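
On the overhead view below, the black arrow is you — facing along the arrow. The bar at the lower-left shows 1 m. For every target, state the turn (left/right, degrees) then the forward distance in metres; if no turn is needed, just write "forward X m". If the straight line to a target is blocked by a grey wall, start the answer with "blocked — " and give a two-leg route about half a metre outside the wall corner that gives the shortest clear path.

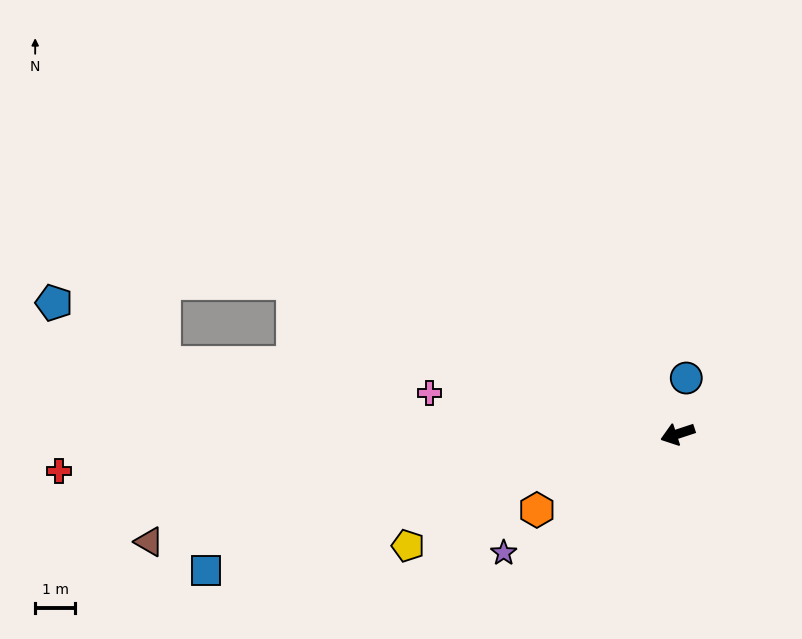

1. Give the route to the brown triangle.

turn right 7°, forward 13.5 m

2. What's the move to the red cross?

turn right 15°, forward 15.5 m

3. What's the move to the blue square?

turn right 2°, forward 12.3 m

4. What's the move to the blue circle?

turn right 117°, forward 1.4 m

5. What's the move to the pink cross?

turn right 28°, forward 6.3 m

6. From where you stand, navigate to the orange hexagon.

turn left 10°, forward 4.0 m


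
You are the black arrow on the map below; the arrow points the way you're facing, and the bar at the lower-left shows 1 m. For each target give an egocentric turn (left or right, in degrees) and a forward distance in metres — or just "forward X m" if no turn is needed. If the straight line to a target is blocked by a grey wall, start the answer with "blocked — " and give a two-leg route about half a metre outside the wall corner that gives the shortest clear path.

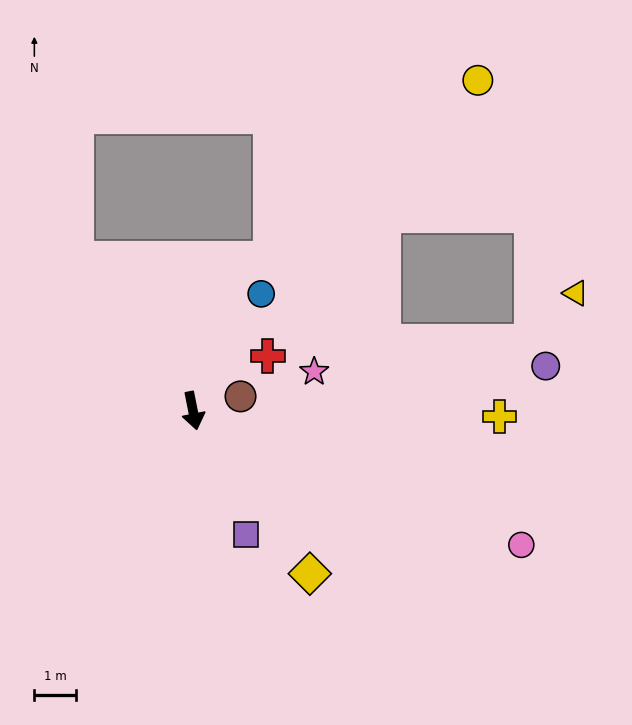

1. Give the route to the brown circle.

turn left 96°, forward 1.2 m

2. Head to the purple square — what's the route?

turn left 12°, forward 3.2 m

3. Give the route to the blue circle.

turn left 139°, forward 3.3 m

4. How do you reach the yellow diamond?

turn left 24°, forward 4.8 m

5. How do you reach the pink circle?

turn left 57°, forward 8.5 m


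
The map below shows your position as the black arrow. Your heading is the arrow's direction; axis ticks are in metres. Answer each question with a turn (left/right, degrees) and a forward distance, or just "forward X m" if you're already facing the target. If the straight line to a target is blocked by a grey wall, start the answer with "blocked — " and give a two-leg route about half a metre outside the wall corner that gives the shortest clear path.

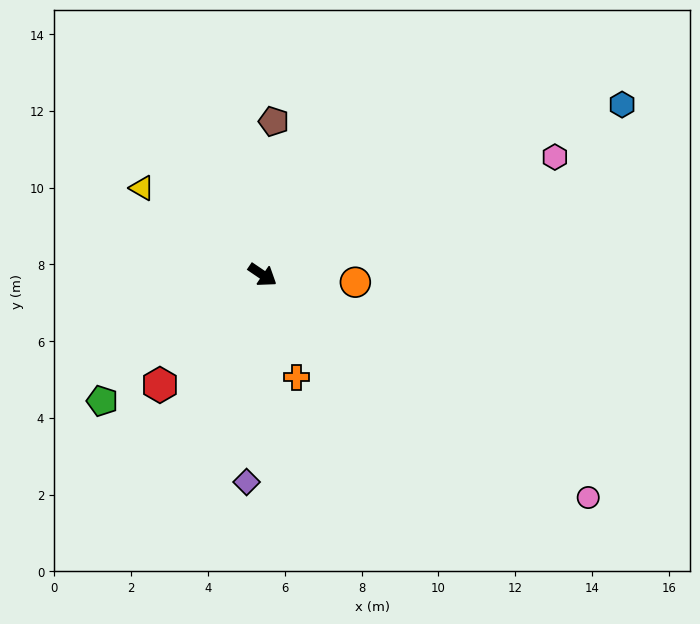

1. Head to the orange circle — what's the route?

turn left 30°, forward 2.4 m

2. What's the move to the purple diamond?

turn right 60°, forward 5.4 m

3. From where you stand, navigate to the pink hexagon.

turn left 56°, forward 8.2 m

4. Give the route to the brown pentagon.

turn left 120°, forward 4.0 m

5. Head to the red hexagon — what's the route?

turn right 99°, forward 3.9 m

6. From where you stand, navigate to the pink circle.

forward 10.3 m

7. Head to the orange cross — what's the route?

turn right 38°, forward 2.8 m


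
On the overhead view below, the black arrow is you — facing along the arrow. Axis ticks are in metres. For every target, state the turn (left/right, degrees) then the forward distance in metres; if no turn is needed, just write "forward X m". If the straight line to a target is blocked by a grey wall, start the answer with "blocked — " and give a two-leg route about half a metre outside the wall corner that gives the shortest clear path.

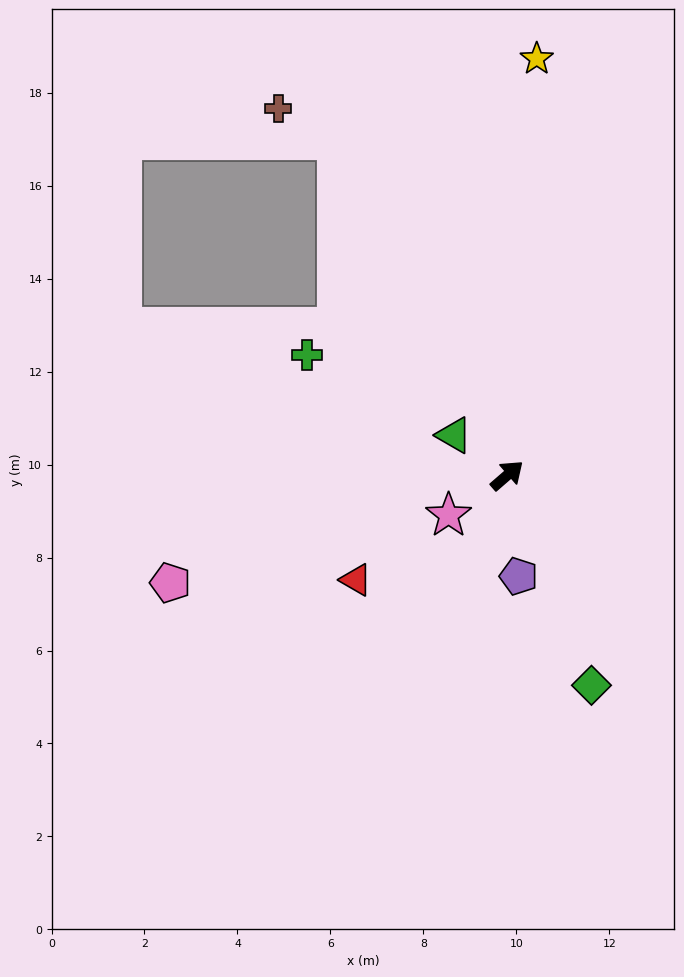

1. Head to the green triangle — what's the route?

turn left 102°, forward 1.4 m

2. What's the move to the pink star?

turn left 173°, forward 1.5 m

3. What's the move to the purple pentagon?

turn right 124°, forward 2.2 m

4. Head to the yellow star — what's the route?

turn left 45°, forward 9.0 m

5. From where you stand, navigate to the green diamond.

turn right 109°, forward 4.9 m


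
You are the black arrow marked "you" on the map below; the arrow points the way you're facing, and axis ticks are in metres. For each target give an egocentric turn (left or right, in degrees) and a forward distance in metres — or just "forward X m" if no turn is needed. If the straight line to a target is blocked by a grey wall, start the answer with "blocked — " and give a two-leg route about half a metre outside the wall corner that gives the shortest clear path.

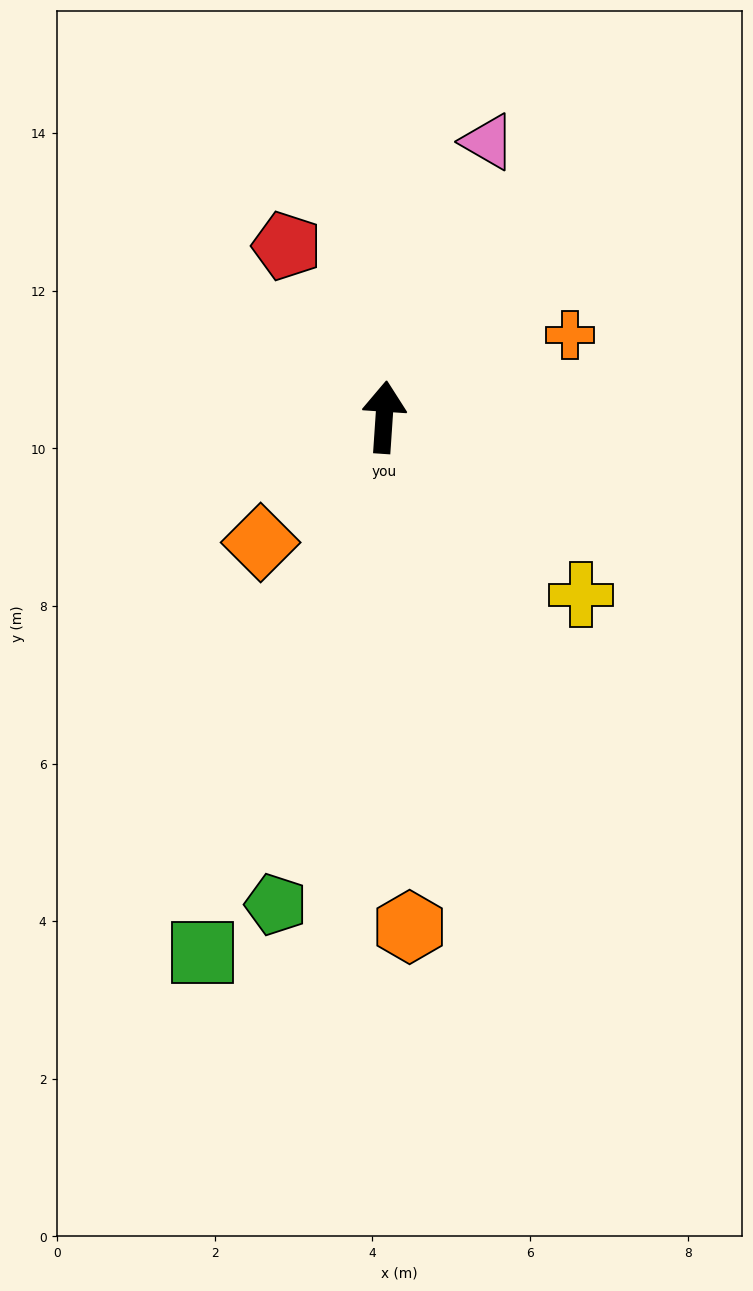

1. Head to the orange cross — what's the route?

turn right 62°, forward 2.6 m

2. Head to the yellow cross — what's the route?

turn right 128°, forward 3.4 m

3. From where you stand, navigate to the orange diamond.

turn left 139°, forward 2.2 m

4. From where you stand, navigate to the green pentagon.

turn left 171°, forward 6.3 m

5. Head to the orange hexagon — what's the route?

turn right 173°, forward 6.5 m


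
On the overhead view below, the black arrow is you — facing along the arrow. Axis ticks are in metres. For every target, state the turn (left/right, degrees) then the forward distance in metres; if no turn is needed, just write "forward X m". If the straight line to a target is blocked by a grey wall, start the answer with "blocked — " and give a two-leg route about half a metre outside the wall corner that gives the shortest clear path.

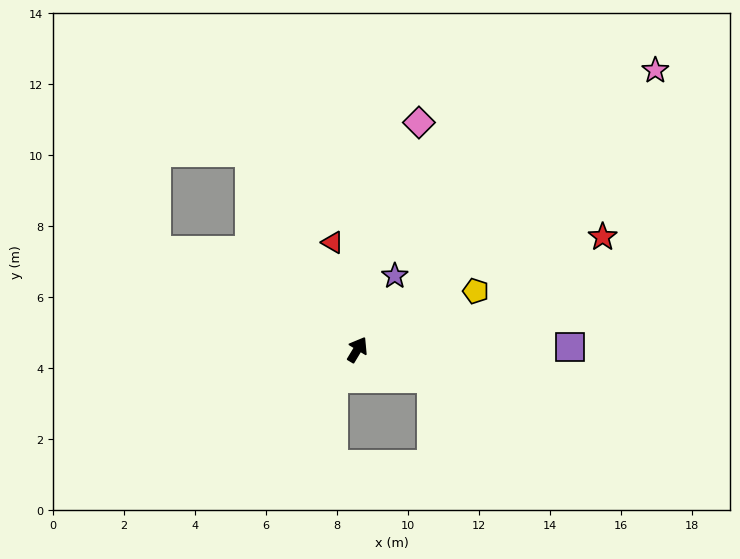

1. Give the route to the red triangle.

turn left 44°, forward 3.1 m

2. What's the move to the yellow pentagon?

turn right 33°, forward 3.7 m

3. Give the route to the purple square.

turn right 58°, forward 6.0 m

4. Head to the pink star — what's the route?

turn right 16°, forward 11.5 m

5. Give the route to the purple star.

turn left 4°, forward 2.3 m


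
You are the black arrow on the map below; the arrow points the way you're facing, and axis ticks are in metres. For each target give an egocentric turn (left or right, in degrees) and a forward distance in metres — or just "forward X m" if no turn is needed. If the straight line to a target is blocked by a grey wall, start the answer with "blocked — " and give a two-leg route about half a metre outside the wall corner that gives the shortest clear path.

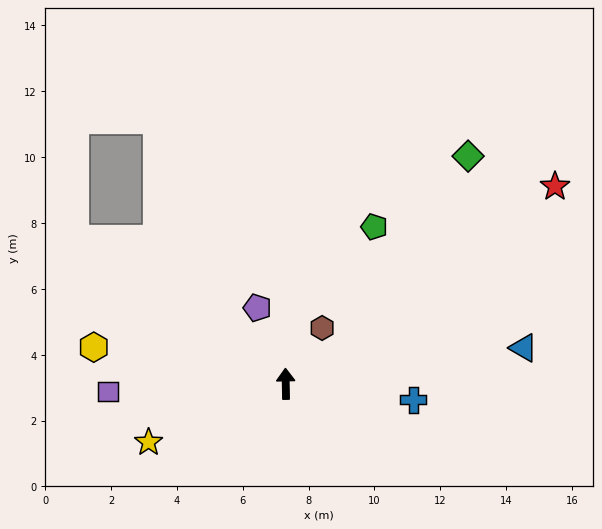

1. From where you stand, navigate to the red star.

turn right 55°, forward 10.1 m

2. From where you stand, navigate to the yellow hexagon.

turn left 78°, forward 5.9 m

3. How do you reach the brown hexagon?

turn right 34°, forward 2.0 m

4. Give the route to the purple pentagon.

turn left 19°, forward 2.5 m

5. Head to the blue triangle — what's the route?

turn right 83°, forward 7.3 m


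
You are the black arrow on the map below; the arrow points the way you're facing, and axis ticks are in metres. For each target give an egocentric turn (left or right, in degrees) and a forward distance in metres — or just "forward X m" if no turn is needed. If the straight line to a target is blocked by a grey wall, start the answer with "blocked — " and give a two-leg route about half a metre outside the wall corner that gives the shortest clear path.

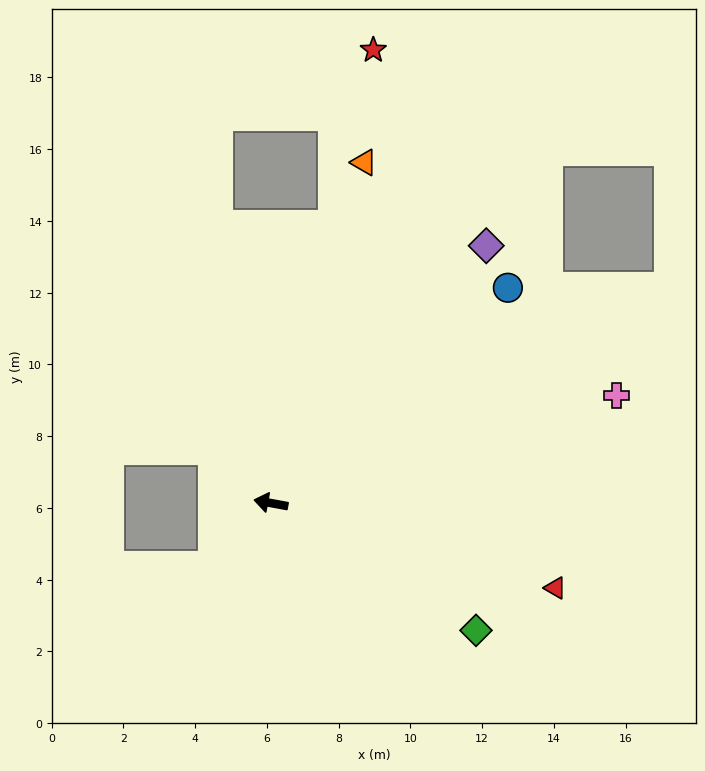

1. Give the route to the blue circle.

turn right 127°, forward 8.9 m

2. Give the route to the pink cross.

turn right 152°, forward 10.1 m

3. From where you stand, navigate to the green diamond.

turn left 159°, forward 6.7 m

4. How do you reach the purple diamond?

turn right 119°, forward 9.4 m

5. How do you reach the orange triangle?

turn right 95°, forward 9.8 m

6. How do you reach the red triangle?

turn left 174°, forward 8.3 m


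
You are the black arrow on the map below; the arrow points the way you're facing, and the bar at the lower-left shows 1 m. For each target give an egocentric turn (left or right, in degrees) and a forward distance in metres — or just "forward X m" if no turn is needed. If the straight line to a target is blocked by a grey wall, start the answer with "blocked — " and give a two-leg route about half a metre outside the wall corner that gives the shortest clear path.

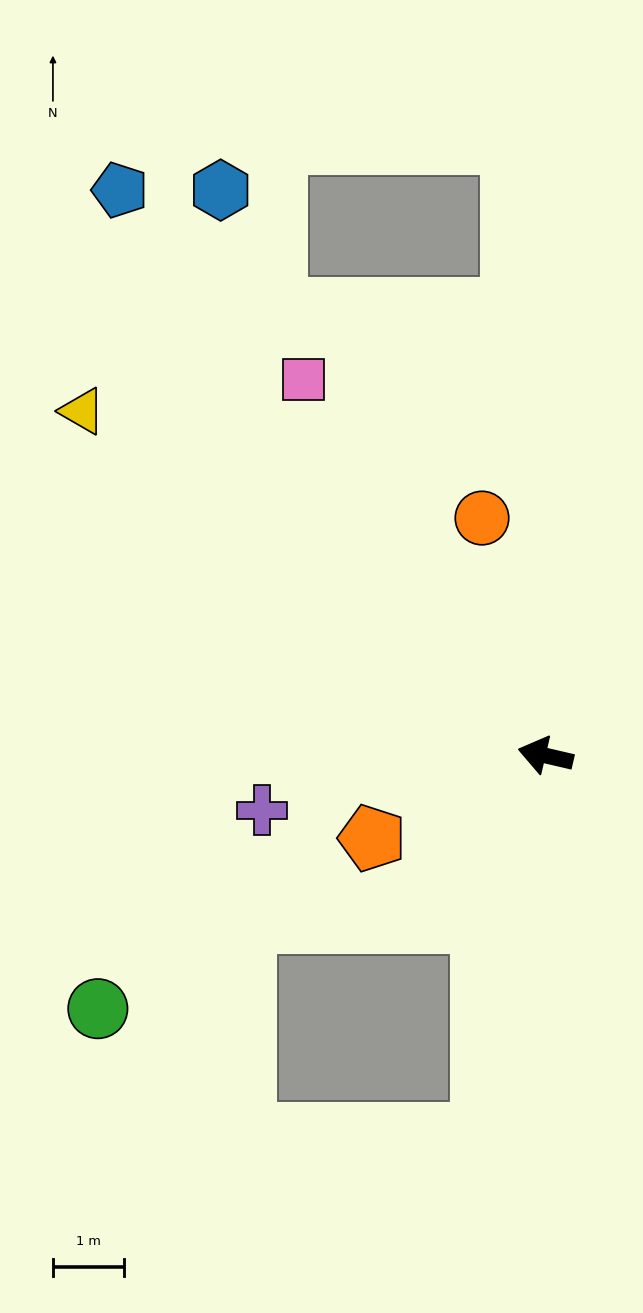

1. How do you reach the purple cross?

turn left 24°, forward 4.1 m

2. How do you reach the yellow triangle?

turn right 24°, forward 8.1 m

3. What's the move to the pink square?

turn right 44°, forward 6.3 m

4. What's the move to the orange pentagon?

turn left 39°, forward 2.7 m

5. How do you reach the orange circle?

turn right 62°, forward 3.5 m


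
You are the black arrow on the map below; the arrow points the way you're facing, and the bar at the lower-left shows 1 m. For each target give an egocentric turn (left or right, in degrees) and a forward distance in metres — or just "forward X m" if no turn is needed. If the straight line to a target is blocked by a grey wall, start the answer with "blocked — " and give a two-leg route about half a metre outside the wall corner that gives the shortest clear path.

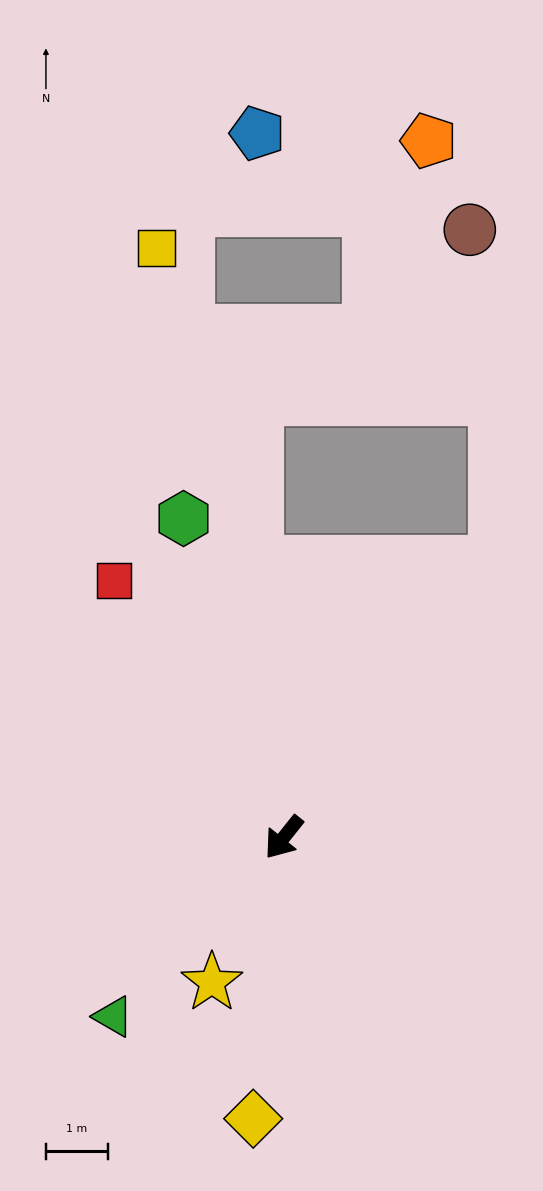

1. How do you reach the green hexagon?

turn right 124°, forward 5.4 m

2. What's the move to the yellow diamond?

turn left 32°, forward 4.6 m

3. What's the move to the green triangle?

turn right 5°, forward 4.0 m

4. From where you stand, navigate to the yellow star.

turn left 12°, forward 2.6 m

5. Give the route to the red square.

turn right 108°, forward 5.0 m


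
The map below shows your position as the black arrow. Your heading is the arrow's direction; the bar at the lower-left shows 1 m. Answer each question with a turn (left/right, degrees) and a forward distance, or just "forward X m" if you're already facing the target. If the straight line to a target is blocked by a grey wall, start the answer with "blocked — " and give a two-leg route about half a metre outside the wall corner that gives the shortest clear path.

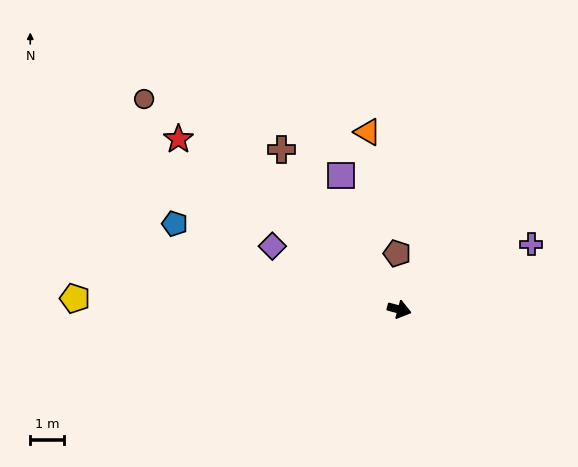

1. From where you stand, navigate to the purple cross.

turn left 41°, forward 4.4 m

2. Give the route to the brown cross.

turn left 141°, forward 5.9 m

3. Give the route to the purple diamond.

turn left 168°, forward 4.2 m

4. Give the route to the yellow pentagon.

turn right 167°, forward 9.7 m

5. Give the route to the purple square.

turn left 128°, forward 4.4 m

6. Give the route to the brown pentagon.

turn left 107°, forward 1.7 m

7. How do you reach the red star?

turn left 157°, forward 8.3 m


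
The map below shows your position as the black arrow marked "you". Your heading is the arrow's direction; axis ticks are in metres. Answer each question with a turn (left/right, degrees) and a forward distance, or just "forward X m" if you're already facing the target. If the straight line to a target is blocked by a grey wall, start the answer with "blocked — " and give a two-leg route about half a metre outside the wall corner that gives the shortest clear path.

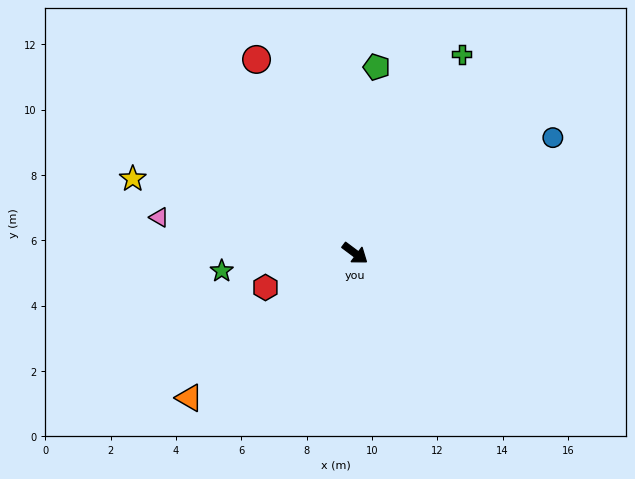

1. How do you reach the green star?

turn right 136°, forward 4.1 m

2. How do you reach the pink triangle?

turn right 154°, forward 6.1 m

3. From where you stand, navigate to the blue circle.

turn left 67°, forward 7.0 m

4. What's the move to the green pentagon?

turn left 120°, forward 5.7 m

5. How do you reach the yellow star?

turn right 162°, forward 7.2 m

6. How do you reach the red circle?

turn left 154°, forward 6.7 m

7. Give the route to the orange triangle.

turn right 102°, forward 6.7 m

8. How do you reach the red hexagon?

turn right 122°, forward 2.9 m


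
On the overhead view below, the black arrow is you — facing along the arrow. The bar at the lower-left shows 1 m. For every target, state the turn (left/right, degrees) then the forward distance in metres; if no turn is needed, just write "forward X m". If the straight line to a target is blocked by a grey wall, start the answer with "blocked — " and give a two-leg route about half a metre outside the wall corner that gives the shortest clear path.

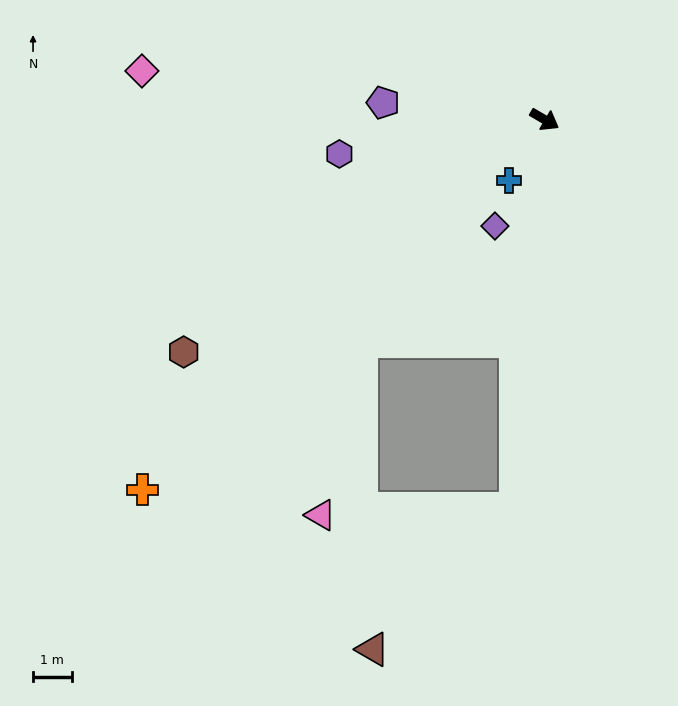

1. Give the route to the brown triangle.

blocked — turn right 64°, forward 10.1 m, then turn right 41°, forward 5.2 m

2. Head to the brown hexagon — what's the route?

turn right 117°, forward 11.1 m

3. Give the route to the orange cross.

turn right 107°, forward 14.2 m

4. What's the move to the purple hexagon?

turn right 140°, forward 5.4 m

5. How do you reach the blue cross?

turn right 90°, forward 1.8 m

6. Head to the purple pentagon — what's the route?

turn right 156°, forward 4.2 m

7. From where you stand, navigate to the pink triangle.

blocked — turn right 64°, forward 10.1 m, then turn right 84°, forward 5.1 m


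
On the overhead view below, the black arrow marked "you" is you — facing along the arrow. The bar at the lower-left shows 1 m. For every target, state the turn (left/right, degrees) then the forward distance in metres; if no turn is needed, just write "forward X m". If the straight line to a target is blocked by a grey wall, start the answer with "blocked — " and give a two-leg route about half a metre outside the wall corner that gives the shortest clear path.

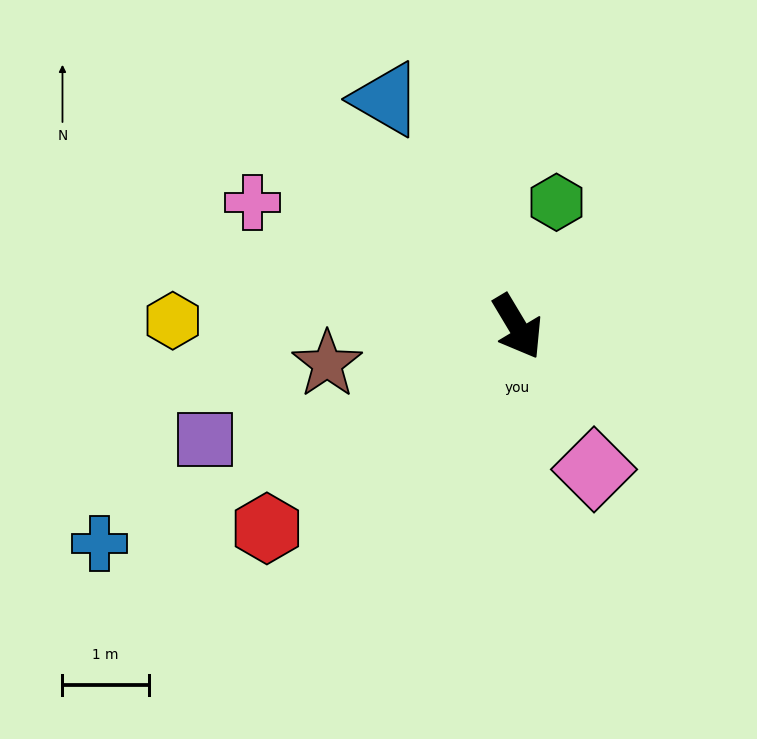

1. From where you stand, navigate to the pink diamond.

turn right 3°, forward 1.9 m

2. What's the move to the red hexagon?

turn right 82°, forward 3.7 m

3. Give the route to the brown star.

turn right 110°, forward 2.3 m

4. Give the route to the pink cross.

turn right 146°, forward 3.4 m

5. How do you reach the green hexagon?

turn left 132°, forward 1.5 m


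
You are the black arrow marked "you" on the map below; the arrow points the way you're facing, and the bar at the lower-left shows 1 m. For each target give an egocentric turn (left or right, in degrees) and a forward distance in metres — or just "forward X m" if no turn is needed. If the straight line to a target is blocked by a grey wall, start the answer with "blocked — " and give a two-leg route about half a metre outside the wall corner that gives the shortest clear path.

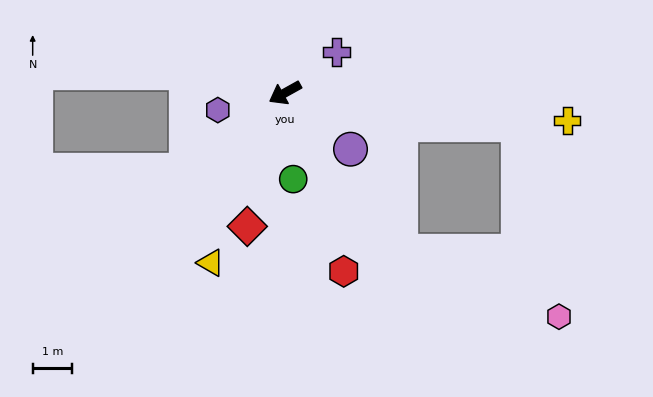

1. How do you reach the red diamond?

turn left 45°, forward 3.5 m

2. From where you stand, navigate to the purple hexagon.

turn right 15°, forward 1.7 m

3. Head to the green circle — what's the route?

turn left 66°, forward 2.2 m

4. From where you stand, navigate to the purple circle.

turn left 110°, forward 2.2 m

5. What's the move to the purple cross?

turn right 171°, forward 1.7 m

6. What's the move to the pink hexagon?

blocked — turn left 143°, forward 5.9 m, then turn right 70°, forward 5.0 m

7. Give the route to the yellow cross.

turn left 145°, forward 7.2 m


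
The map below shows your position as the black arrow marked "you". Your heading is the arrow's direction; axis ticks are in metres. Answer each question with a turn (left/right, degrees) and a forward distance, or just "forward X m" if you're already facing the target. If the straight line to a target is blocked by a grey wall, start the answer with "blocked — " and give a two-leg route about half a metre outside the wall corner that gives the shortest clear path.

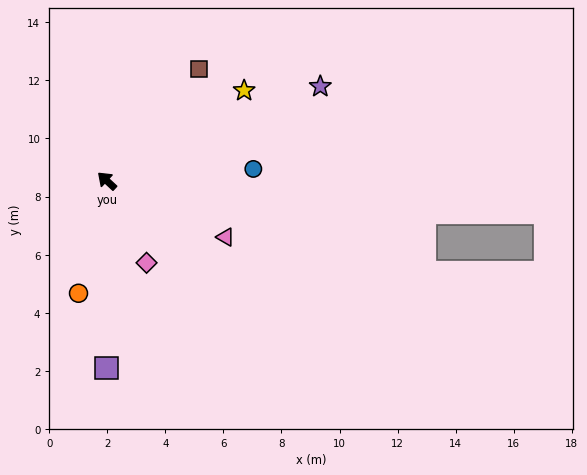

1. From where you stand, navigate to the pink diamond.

turn left 159°, forward 3.1 m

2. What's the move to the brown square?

turn right 87°, forward 5.0 m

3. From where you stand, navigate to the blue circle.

turn right 132°, forward 5.1 m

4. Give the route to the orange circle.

turn left 119°, forward 4.0 m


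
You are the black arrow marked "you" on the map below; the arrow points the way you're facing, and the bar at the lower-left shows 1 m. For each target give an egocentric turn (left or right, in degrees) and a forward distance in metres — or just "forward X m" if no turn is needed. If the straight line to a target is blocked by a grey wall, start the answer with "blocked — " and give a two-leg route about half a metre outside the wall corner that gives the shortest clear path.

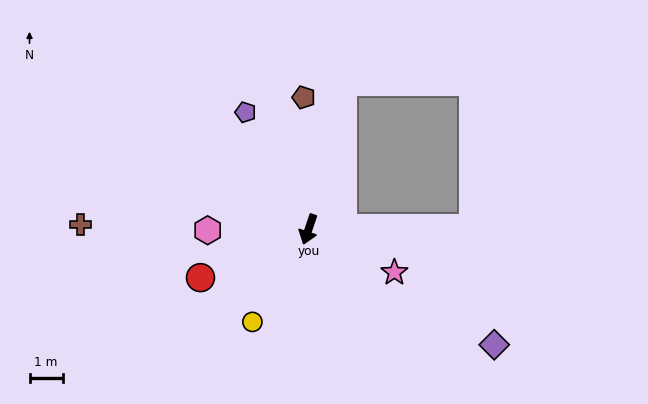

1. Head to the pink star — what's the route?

turn left 82°, forward 2.9 m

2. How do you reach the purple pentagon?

turn right 133°, forward 4.0 m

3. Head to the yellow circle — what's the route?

turn right 13°, forward 3.3 m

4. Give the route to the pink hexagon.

turn right 71°, forward 3.1 m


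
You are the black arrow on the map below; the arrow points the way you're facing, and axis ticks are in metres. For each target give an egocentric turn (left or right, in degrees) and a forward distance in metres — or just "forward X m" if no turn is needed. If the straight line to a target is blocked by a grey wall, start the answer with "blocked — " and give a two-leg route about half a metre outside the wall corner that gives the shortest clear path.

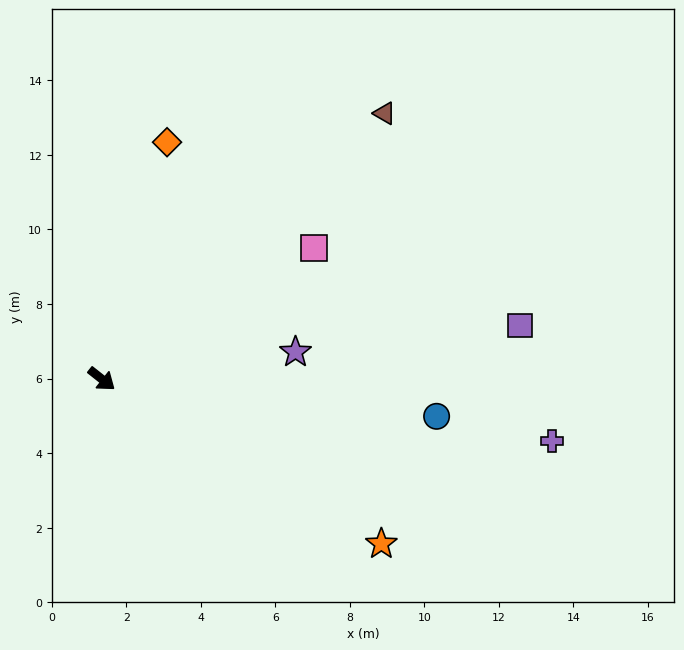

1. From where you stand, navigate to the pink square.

turn left 70°, forward 6.7 m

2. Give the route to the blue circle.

turn left 32°, forward 9.0 m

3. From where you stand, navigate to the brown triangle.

turn left 82°, forward 10.4 m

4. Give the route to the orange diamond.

turn left 113°, forward 6.6 m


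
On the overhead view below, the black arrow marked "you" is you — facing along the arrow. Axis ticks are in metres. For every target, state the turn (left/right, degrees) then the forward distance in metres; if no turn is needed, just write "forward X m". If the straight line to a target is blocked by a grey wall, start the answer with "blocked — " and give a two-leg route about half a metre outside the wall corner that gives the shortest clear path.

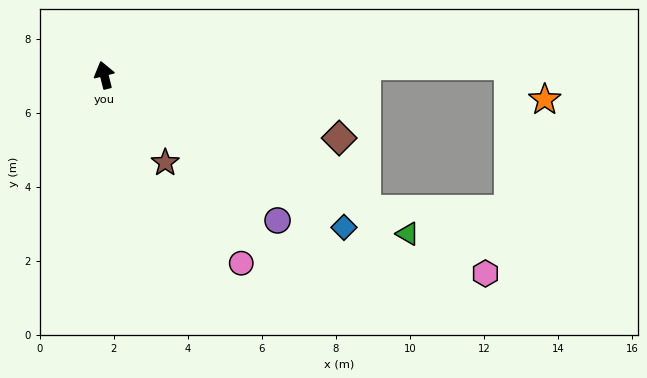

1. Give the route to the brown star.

turn right 159°, forward 2.9 m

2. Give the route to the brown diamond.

turn right 119°, forward 6.6 m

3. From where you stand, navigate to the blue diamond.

turn right 137°, forward 7.7 m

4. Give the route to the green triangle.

turn right 132°, forward 9.2 m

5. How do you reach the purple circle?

turn right 144°, forward 6.1 m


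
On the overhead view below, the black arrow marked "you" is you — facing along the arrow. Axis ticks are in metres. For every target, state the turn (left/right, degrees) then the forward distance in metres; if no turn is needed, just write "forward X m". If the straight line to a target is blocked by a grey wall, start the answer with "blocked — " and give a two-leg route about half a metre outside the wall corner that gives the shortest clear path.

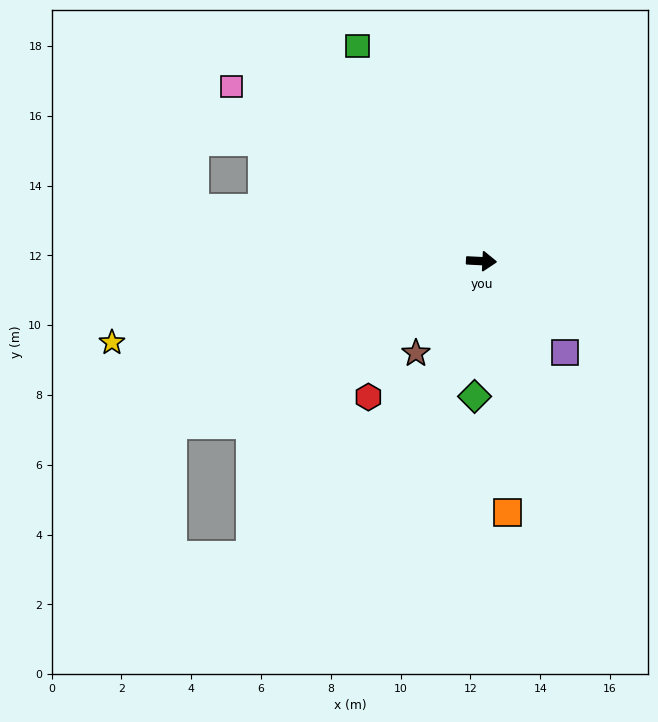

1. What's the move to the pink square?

turn left 148°, forward 8.7 m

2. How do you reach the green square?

turn left 123°, forward 7.1 m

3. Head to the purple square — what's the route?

turn right 45°, forward 3.6 m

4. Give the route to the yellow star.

turn right 165°, forward 10.8 m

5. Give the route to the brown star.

turn right 123°, forward 3.2 m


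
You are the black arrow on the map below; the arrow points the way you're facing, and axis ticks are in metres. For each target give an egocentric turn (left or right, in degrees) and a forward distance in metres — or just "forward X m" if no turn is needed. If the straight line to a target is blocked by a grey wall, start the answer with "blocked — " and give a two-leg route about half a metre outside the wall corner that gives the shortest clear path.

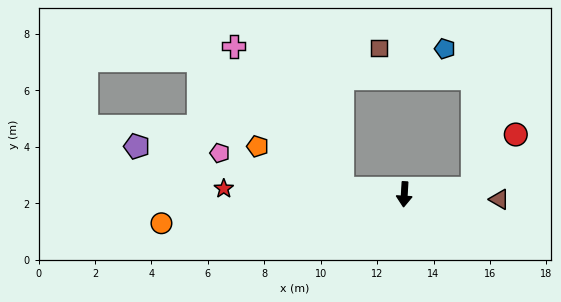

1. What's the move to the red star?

turn right 88°, forward 6.4 m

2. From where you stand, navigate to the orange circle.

turn right 80°, forward 8.7 m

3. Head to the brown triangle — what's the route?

turn left 90°, forward 3.4 m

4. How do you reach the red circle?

blocked — turn left 98°, forward 2.4 m, then turn left 47°, forward 2.4 m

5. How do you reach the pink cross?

blocked — turn right 92°, forward 2.2 m, then turn right 47°, forward 6.3 m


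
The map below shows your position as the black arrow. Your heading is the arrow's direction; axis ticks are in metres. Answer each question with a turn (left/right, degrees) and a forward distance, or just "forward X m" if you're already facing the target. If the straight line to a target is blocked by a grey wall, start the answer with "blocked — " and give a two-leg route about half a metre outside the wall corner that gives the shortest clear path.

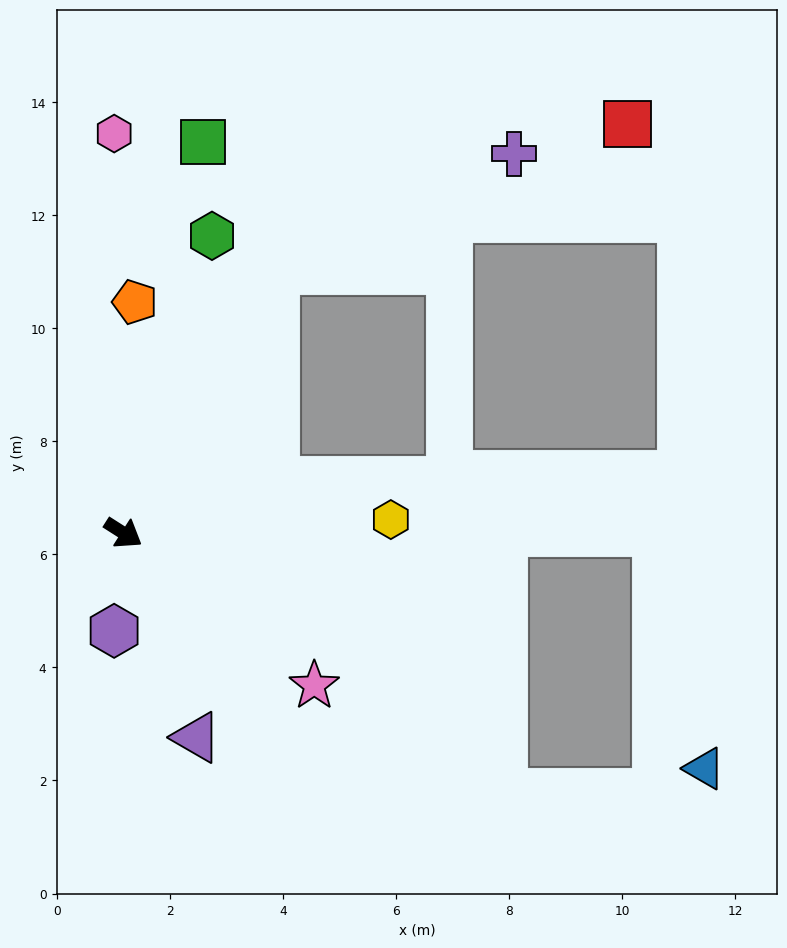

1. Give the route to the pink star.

turn right 6°, forward 4.3 m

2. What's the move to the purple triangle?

turn right 38°, forward 3.8 m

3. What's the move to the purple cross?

blocked — turn left 92°, forward 5.4 m, then turn right 34°, forward 4.7 m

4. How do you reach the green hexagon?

turn left 106°, forward 5.5 m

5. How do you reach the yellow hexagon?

turn left 35°, forward 4.7 m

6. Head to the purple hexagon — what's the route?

turn right 63°, forward 1.7 m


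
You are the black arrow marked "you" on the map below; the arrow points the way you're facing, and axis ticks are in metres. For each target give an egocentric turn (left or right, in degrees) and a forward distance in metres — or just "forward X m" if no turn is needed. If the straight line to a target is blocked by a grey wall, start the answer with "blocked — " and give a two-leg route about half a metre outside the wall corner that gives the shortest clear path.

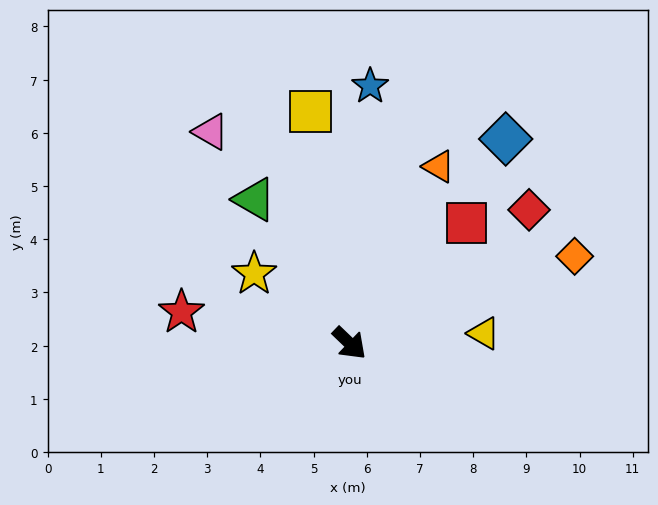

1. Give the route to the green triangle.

turn left 167°, forward 3.2 m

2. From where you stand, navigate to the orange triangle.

turn left 107°, forward 3.7 m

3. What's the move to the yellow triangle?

turn left 48°, forward 2.5 m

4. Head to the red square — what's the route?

turn left 90°, forward 3.2 m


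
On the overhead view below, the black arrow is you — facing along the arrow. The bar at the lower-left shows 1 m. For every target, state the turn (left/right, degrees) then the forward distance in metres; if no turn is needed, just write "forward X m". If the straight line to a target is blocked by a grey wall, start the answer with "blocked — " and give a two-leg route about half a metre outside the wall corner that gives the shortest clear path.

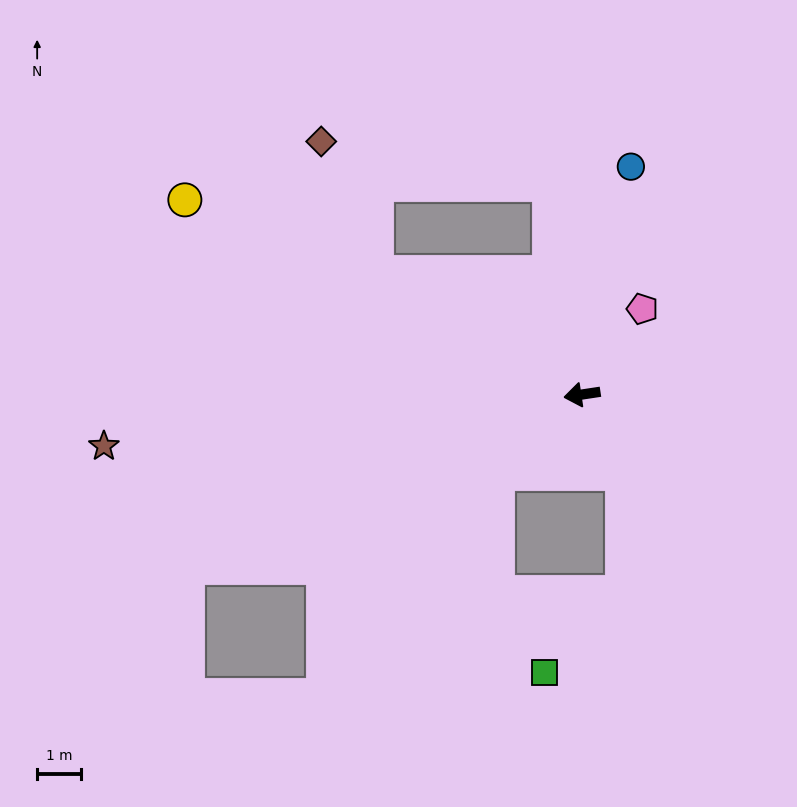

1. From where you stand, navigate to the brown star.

turn right 2°, forward 11.0 m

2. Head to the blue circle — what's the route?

turn right 111°, forward 5.4 m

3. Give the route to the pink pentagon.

turn right 134°, forward 2.4 m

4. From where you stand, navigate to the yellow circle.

turn right 35°, forward 10.2 m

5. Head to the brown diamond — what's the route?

blocked — turn right 39°, forward 5.5 m, then turn right 37°, forward 3.3 m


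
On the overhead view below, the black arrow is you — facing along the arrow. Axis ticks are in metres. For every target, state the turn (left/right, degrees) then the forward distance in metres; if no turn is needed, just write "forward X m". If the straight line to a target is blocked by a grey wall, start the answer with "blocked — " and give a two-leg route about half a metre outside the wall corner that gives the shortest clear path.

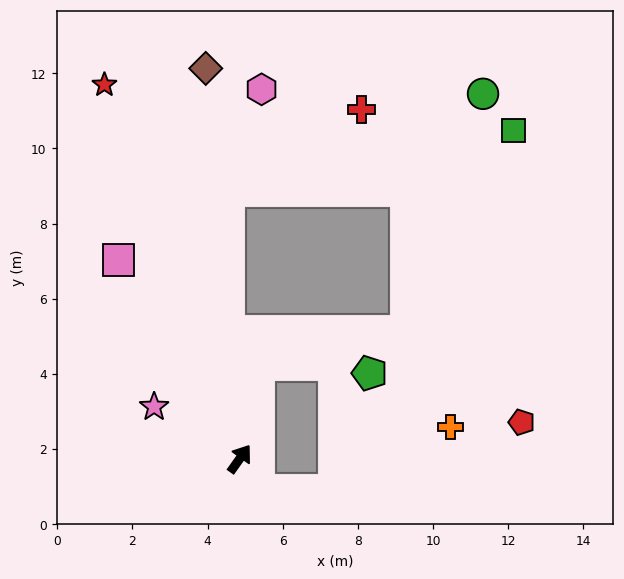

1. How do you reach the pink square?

turn left 67°, forward 6.2 m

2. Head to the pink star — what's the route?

turn left 94°, forward 2.7 m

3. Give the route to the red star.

turn left 55°, forward 10.6 m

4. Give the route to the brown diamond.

turn left 40°, forward 10.4 m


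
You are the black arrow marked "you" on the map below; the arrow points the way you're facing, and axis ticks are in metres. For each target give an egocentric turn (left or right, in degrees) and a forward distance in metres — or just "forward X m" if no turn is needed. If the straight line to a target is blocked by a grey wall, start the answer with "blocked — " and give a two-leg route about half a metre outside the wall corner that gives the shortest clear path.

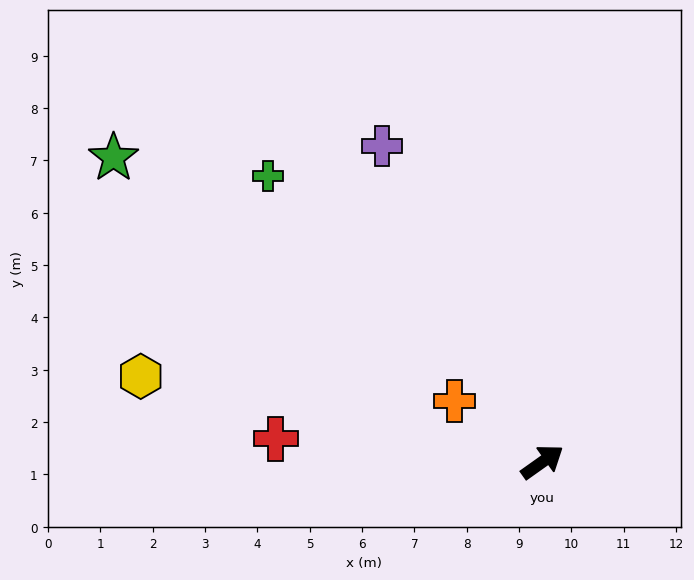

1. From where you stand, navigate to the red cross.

turn left 140°, forward 5.1 m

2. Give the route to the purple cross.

turn left 82°, forward 6.8 m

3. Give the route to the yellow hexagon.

turn left 133°, forward 7.8 m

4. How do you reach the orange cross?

turn left 110°, forward 2.0 m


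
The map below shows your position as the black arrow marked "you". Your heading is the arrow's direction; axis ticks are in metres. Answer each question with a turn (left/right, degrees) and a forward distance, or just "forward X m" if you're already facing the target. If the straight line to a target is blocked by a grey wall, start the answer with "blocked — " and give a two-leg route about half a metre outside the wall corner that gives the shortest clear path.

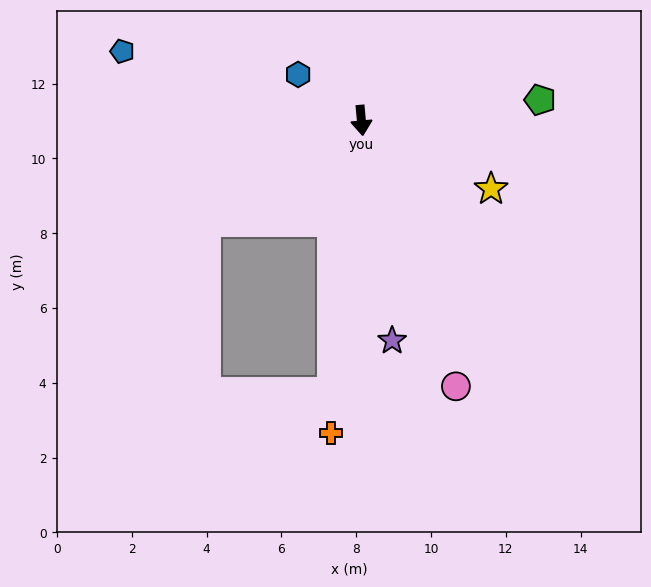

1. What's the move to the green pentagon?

turn left 91°, forward 4.8 m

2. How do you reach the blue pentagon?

turn right 111°, forward 6.7 m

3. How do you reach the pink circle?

turn left 14°, forward 7.5 m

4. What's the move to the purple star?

turn left 3°, forward 5.9 m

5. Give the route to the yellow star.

turn left 57°, forward 3.9 m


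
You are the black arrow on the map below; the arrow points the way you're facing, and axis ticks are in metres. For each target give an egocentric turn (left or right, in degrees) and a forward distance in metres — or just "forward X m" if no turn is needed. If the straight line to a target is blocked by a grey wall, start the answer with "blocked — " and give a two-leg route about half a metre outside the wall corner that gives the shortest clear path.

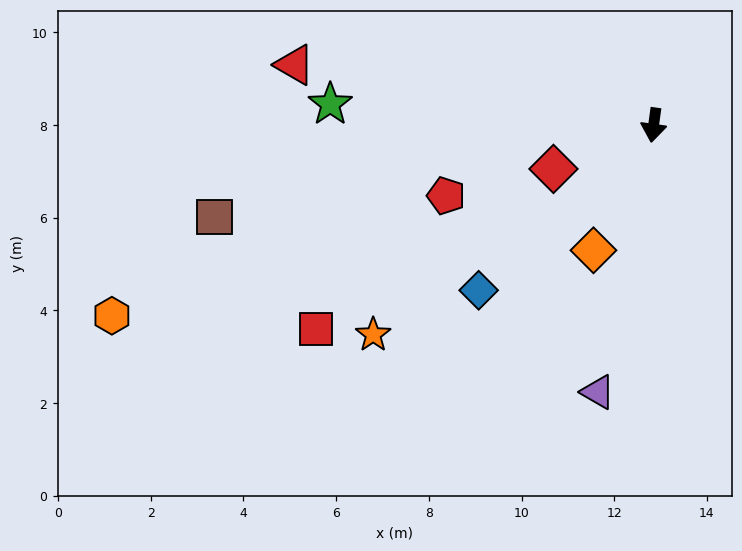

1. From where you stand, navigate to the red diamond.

turn right 59°, forward 2.4 m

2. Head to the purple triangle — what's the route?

turn right 4°, forward 5.9 m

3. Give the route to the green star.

turn right 86°, forward 7.0 m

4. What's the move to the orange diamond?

turn right 18°, forward 3.0 m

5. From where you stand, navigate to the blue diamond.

turn right 39°, forward 5.2 m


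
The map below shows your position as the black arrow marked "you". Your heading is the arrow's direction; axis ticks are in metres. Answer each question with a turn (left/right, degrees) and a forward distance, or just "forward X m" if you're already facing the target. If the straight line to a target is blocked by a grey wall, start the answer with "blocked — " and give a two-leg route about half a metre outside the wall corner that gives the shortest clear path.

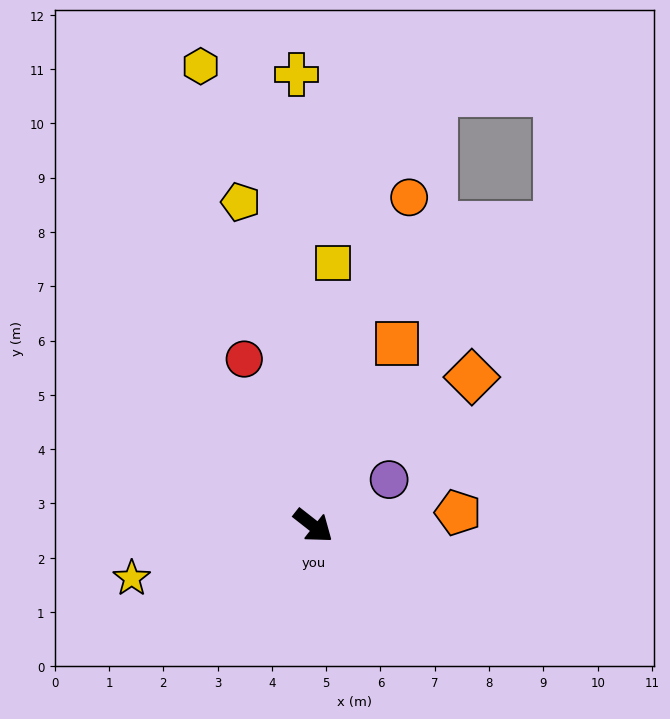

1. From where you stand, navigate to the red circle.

turn left 151°, forward 3.3 m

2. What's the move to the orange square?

turn left 103°, forward 3.7 m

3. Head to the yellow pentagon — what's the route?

turn left 141°, forward 6.1 m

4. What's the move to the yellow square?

turn left 124°, forward 4.9 m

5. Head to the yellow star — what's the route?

turn right 126°, forward 3.5 m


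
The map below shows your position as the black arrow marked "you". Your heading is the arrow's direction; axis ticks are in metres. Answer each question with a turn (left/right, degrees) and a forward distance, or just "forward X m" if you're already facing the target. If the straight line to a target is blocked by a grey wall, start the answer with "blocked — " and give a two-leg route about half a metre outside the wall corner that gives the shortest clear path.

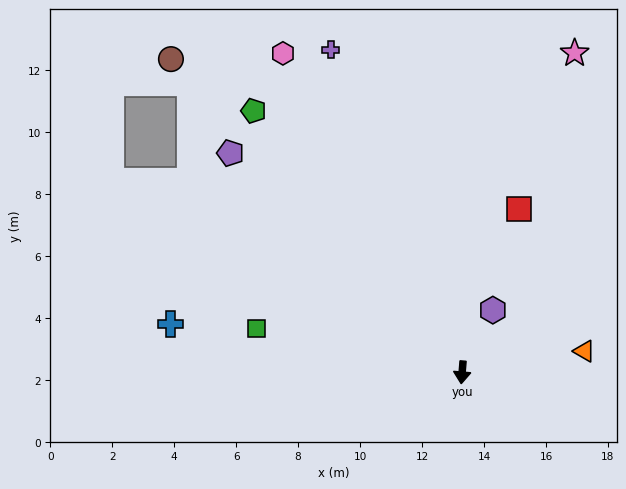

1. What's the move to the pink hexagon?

turn right 146°, forward 11.8 m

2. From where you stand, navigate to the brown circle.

turn right 132°, forward 13.8 m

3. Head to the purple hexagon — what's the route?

turn left 158°, forward 2.2 m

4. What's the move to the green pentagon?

turn right 137°, forward 10.8 m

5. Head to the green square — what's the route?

turn right 97°, forward 6.8 m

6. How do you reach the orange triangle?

turn left 105°, forward 4.0 m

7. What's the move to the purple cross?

turn right 153°, forward 11.2 m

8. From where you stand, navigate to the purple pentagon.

turn right 129°, forward 10.3 m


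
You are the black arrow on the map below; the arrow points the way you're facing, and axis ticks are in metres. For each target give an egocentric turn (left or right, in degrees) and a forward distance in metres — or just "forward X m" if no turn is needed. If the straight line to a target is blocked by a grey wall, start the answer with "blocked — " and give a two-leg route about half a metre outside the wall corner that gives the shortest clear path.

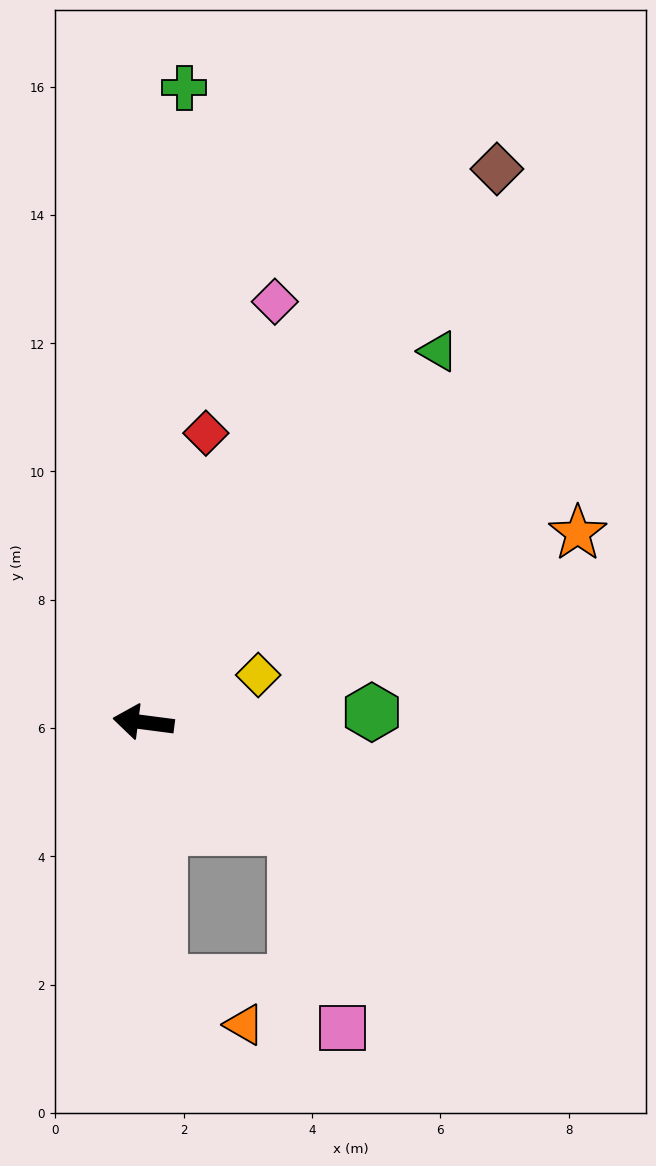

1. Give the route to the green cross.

turn right 86°, forward 9.9 m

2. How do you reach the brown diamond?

turn right 115°, forward 10.2 m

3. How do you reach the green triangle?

turn right 121°, forward 7.4 m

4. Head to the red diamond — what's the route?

turn right 95°, forward 4.6 m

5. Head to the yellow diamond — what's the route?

turn right 150°, forward 1.9 m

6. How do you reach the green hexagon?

turn right 170°, forward 3.6 m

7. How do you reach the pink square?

blocked — turn left 152°, forward 2.9 m, then turn right 41°, forward 3.2 m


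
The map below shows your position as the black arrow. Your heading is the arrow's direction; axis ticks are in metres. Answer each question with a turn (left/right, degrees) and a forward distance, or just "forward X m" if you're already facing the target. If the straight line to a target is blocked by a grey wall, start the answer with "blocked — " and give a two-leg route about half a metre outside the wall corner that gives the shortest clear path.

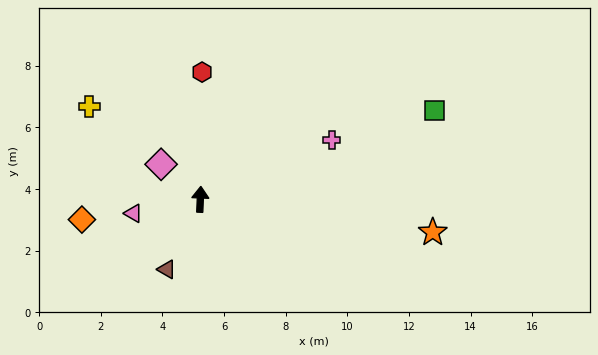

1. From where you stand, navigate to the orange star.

turn right 96°, forward 7.6 m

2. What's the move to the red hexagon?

forward 4.1 m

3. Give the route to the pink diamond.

turn left 51°, forward 1.7 m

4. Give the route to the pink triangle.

turn left 104°, forward 2.2 m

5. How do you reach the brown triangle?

turn left 157°, forward 2.5 m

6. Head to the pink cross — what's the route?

turn right 63°, forward 4.7 m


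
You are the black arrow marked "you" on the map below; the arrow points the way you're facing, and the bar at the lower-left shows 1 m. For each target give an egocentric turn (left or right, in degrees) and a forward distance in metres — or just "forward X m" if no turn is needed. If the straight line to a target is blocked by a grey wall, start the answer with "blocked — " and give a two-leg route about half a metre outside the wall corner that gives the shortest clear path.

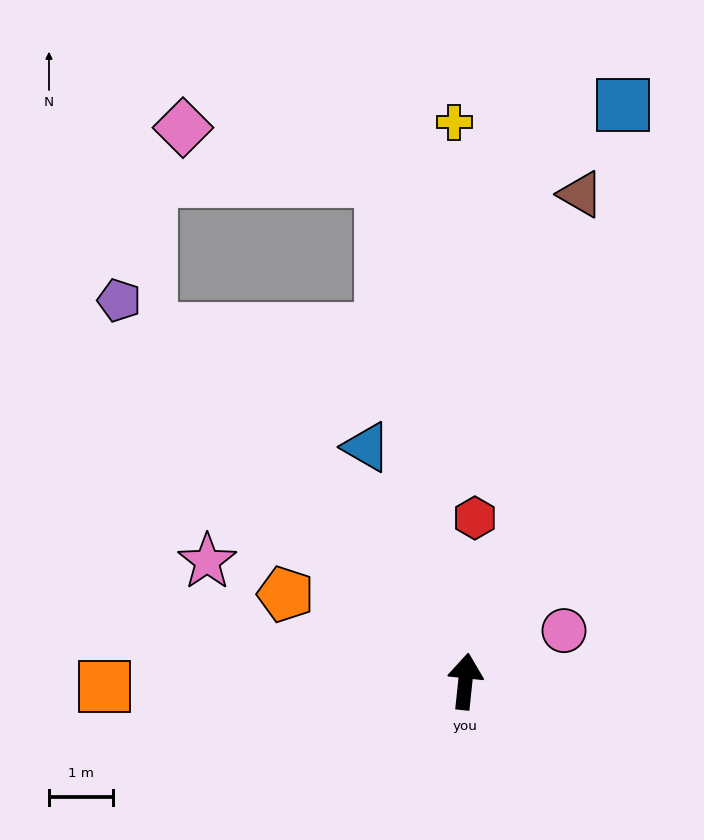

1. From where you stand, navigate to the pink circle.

turn right 57°, forward 1.7 m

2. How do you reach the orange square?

turn left 97°, forward 5.7 m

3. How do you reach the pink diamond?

blocked — turn left 15°, forward 8.0 m, then turn left 66°, forward 3.2 m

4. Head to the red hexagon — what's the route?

turn left 3°, forward 2.6 m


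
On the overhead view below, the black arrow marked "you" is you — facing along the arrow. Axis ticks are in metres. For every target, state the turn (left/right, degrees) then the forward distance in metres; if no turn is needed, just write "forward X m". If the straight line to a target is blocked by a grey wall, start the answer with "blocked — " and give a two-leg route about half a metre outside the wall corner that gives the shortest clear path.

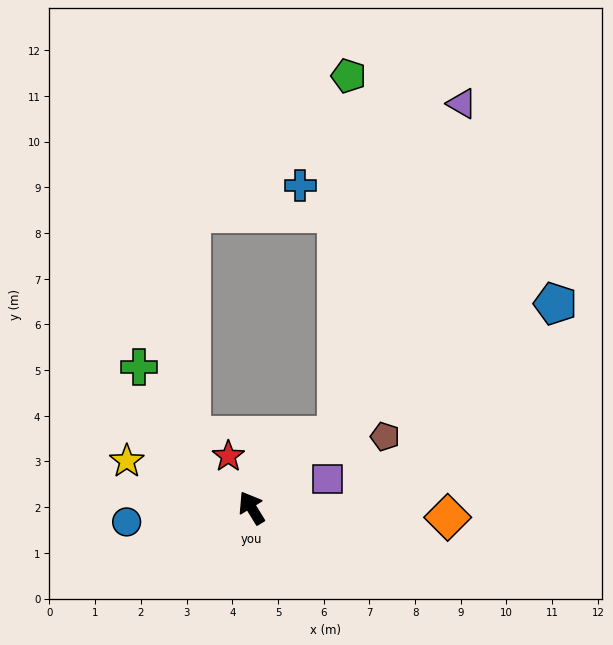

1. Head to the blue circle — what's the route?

turn left 65°, forward 2.7 m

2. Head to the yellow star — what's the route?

turn left 38°, forward 2.9 m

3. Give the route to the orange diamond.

turn right 124°, forward 4.3 m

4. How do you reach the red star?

turn right 7°, forward 1.2 m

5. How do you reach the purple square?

turn right 101°, forward 1.8 m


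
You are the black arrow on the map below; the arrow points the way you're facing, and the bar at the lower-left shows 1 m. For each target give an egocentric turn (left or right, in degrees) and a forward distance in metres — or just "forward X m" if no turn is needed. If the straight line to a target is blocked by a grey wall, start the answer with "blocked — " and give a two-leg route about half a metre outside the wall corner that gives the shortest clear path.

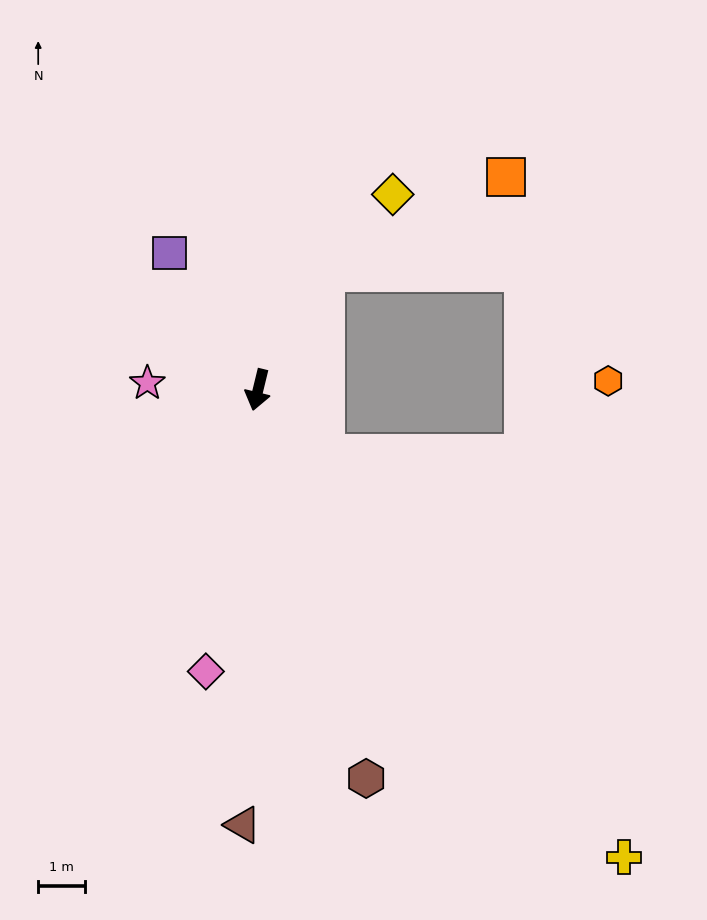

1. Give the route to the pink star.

turn right 80°, forward 2.4 m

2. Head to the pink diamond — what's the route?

turn left 3°, forward 6.2 m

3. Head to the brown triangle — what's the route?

turn left 12°, forward 9.4 m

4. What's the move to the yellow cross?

turn left 52°, forward 12.8 m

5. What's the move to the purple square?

turn right 133°, forward 3.5 m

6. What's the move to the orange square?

blocked — turn left 164°, forward 2.9 m, then turn right 33°, forward 4.4 m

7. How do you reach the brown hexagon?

turn left 29°, forward 8.7 m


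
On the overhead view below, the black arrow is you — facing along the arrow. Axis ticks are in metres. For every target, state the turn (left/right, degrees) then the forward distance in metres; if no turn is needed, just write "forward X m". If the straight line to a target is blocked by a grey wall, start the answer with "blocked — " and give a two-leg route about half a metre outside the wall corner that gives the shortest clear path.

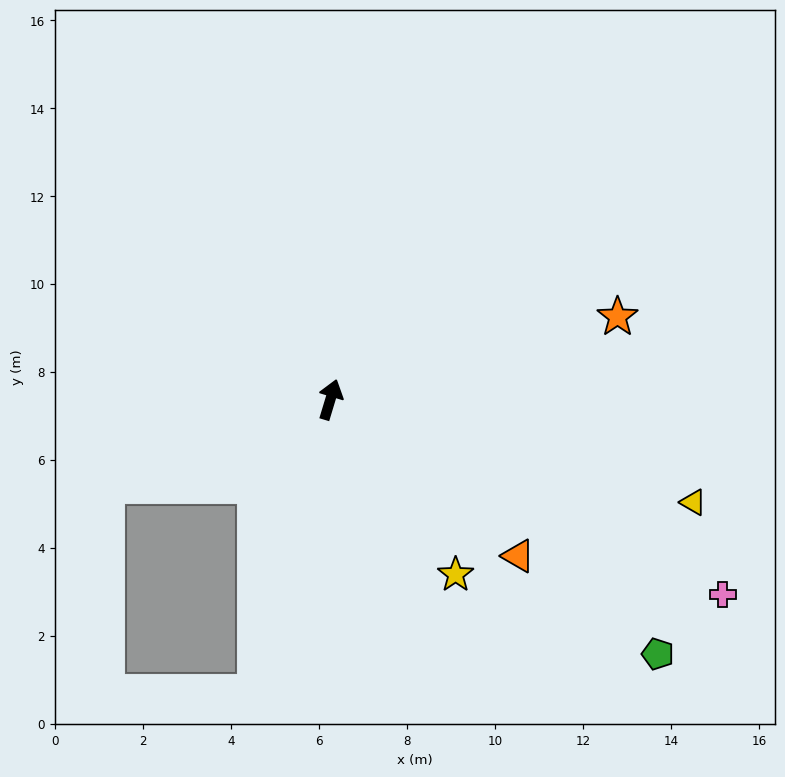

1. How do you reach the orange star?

turn right 57°, forward 6.8 m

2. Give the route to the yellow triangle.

turn right 89°, forward 8.6 m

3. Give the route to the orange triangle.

turn right 113°, forward 5.6 m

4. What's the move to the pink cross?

turn right 100°, forward 10.0 m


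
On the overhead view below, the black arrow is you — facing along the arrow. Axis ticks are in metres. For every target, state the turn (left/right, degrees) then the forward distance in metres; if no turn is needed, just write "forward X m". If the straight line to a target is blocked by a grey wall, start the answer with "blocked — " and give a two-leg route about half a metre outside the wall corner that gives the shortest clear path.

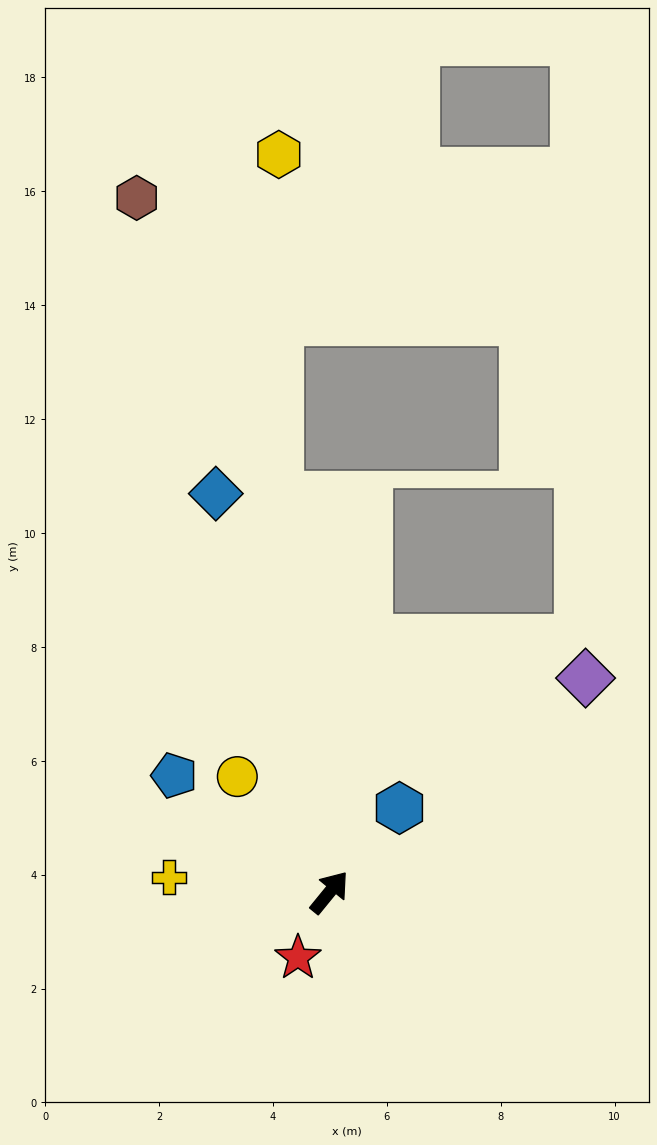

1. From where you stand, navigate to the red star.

turn right 167°, forward 1.3 m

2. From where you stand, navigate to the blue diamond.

turn left 55°, forward 7.3 m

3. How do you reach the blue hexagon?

forward 1.9 m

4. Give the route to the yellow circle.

turn left 78°, forward 2.6 m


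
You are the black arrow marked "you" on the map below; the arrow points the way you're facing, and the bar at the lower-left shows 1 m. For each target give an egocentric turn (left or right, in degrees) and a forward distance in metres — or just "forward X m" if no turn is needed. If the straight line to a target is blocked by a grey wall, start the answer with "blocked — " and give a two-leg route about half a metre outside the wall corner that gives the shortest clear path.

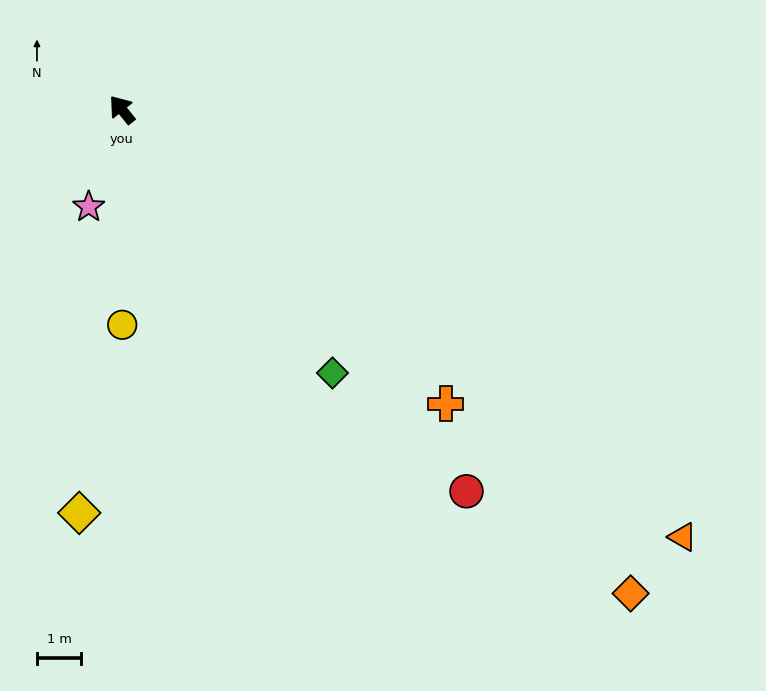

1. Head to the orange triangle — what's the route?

turn right 166°, forward 15.9 m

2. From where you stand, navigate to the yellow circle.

turn left 141°, forward 4.8 m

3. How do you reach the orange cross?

turn right 171°, forward 9.9 m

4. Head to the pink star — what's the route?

turn left 122°, forward 2.3 m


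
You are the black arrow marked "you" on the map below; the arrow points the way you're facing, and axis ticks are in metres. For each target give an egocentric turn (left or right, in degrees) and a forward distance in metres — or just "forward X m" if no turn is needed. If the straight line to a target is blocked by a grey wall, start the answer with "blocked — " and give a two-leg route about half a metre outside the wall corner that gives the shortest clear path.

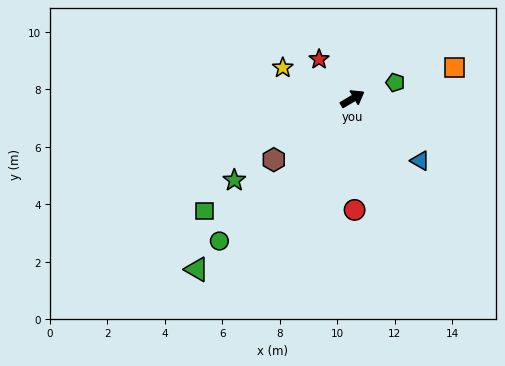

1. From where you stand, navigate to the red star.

turn left 100°, forward 1.8 m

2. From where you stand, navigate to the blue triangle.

turn right 73°, forward 3.2 m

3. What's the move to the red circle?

turn right 119°, forward 3.9 m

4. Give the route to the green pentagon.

turn right 10°, forward 1.6 m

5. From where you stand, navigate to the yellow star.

turn left 125°, forward 2.7 m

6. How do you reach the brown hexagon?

turn right 173°, forward 3.5 m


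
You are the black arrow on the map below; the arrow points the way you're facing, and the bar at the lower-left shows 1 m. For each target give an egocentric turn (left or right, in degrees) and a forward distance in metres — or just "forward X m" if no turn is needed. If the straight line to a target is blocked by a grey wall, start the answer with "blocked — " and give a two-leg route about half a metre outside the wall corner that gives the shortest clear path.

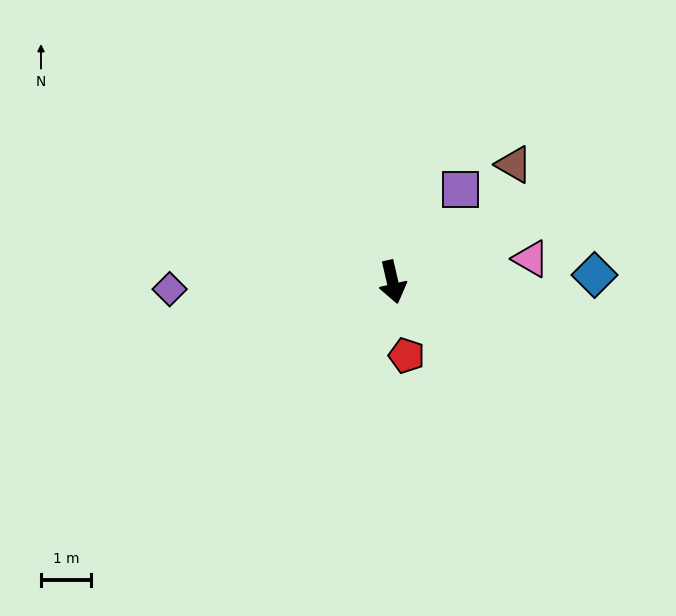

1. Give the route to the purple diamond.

turn right 101°, forward 4.5 m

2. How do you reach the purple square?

turn left 131°, forward 2.3 m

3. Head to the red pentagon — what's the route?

turn right 2°, forward 1.5 m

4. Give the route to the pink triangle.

turn left 87°, forward 2.8 m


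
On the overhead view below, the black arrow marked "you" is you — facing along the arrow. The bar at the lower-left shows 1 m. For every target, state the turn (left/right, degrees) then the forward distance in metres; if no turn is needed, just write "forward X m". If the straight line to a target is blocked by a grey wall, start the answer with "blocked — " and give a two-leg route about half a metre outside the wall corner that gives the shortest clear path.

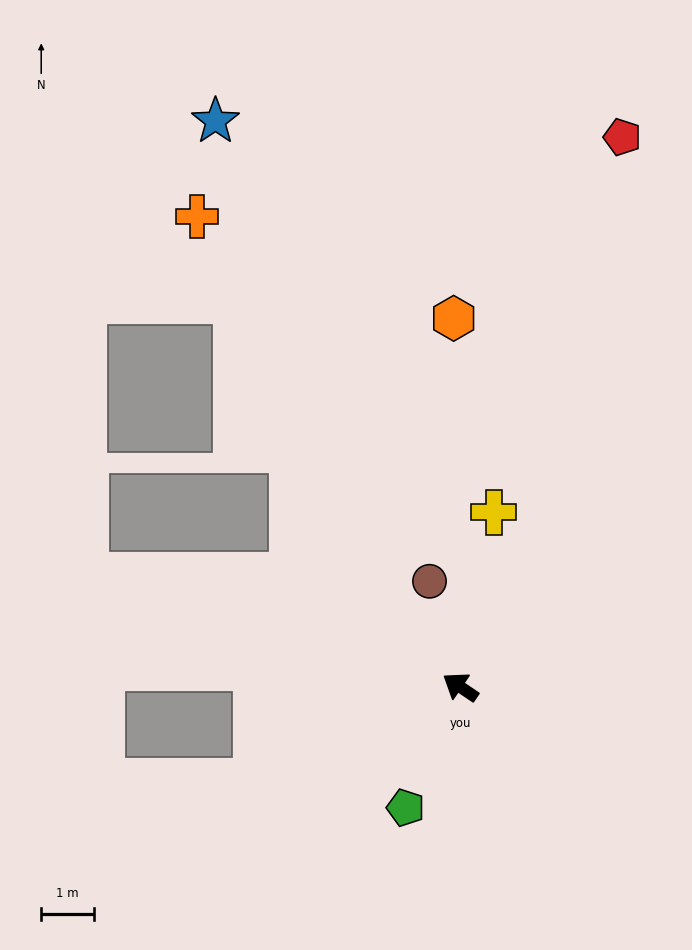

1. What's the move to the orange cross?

turn right 27°, forward 10.1 m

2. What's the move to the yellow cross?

turn right 67°, forward 3.3 m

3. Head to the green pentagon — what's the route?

turn left 100°, forward 2.5 m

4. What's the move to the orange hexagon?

turn right 55°, forward 6.9 m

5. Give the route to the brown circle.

turn right 40°, forward 2.1 m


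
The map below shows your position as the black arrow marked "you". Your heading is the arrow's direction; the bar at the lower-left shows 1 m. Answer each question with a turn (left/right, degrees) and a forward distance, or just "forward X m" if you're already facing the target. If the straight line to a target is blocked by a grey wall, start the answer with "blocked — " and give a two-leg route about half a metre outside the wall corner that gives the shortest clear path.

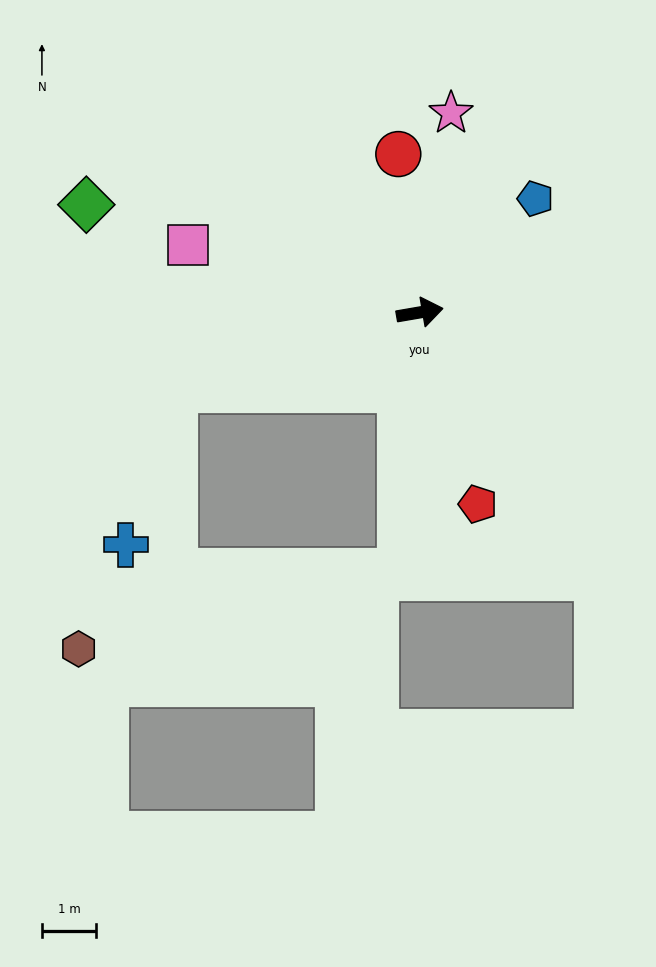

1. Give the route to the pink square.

turn left 154°, forward 4.4 m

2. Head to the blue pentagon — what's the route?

turn left 35°, forward 3.0 m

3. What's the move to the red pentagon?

turn right 83°, forward 3.7 m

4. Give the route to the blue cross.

blocked — turn right 172°, forward 4.7 m, then turn left 55°, forward 3.0 m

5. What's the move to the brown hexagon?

blocked — turn right 104°, forward 4.8 m, then turn right 72°, forward 6.1 m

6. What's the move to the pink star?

turn left 71°, forward 3.7 m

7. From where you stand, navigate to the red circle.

turn left 88°, forward 2.9 m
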